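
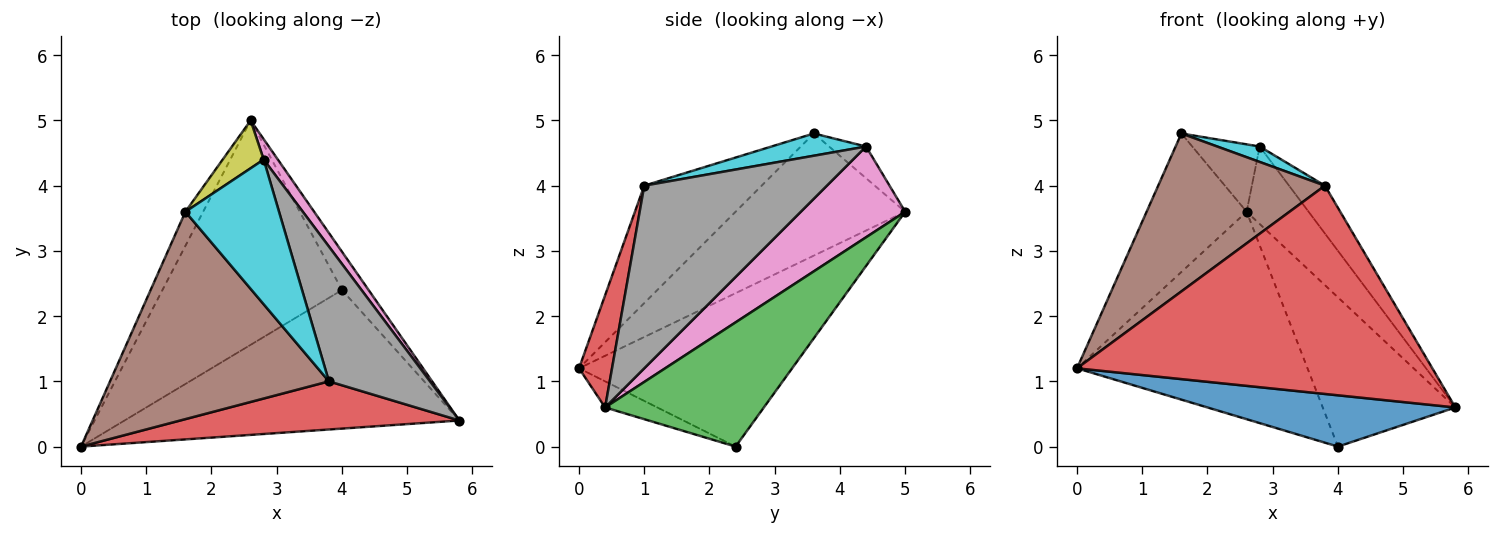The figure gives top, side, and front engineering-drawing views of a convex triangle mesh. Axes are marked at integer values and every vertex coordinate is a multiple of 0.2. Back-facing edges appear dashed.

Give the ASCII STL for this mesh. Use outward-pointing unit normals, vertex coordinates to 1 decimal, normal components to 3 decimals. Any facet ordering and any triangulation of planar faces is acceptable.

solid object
 facet normal -0.073 -0.346 -0.935
  outer loop
   vertex 4.0 2.4 0.0
   vertex 5.8 0.4 0.6
   vertex 0.0 0.0 1.2
  endloop
 endfacet
 facet normal -0.532 0.575 -0.622
  outer loop
   vertex 4.0 2.4 0.0
   vertex 0.0 0.0 1.2
   vertex 2.6 5.0 3.6
  endloop
 endfacet
 facet normal 0.757 0.633 -0.162
  outer loop
   vertex 4.0 2.4 0.0
   vertex 2.6 5.0 3.6
   vertex 5.8 0.4 0.6
  endloop
 endfacet
 facet normal 0.090 -0.970 0.224
  outer loop
   vertex 3.8 1.0 4.0
   vertex 0.0 0.0 1.2
   vertex 5.8 0.4 0.6
  endloop
 endfacet
 facet normal -0.855 0.504 -0.124
  outer loop
   vertex 1.6 3.6 4.8
   vertex 2.6 5.0 3.6
   vertex 0.0 0.0 1.2
  endloop
 endfacet
 facet normal -0.393 -0.557 0.732
  outer loop
   vertex 1.6 3.6 4.8
   vertex 0.0 0.0 1.2
   vertex 3.8 1.0 4.0
  endloop
 endfacet
 facet normal 0.852 0.506 0.133
  outer loop
   vertex 2.8 4.4 4.6
   vertex 5.8 0.4 0.6
   vertex 2.6 5.0 3.6
  endloop
 endfacet
 facet normal 0.862 0.169 0.477
  outer loop
   vertex 2.8 4.4 4.6
   vertex 3.8 1.0 4.0
   vertex 5.8 0.4 0.6
  endloop
 endfacet
 facet normal -0.408 0.744 0.528
  outer loop
   vertex 2.8 4.4 4.6
   vertex 2.6 5.0 3.6
   vertex 1.6 3.6 4.8
  endloop
 endfacet
 facet normal 0.230 -0.103 0.968
  outer loop
   vertex 2.8 4.4 4.6
   vertex 1.6 3.6 4.8
   vertex 3.8 1.0 4.0
  endloop
 endfacet
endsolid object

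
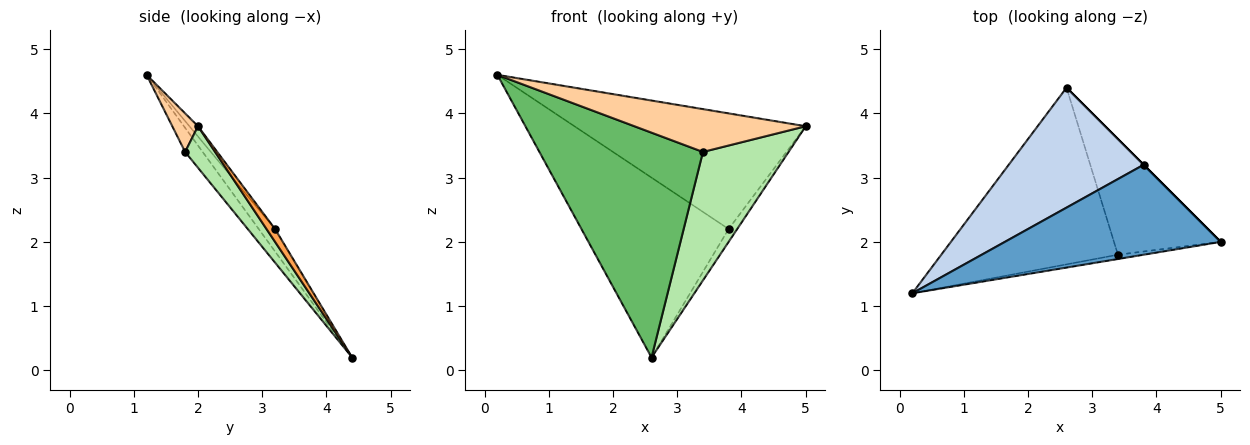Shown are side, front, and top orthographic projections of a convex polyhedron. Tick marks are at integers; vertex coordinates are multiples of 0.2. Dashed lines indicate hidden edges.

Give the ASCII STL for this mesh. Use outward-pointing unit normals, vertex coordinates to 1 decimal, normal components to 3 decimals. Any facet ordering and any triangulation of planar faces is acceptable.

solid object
 facet normal -0.029 0.789 0.614
  outer loop
   vertex 3.8 3.2 2.2
   vertex 0.2 1.2 4.6
   vertex 5.0 2.0 3.8
  endloop
 endfacet
 facet normal -0.092 0.829 0.552
  outer loop
   vertex 3.8 3.2 2.2
   vertex 2.6 4.4 0.2
   vertex 0.2 1.2 4.6
  endloop
 endfacet
 facet normal 0.707 0.707 0.000
  outer loop
   vertex 3.8 3.2 2.2
   vertex 5.0 2.0 3.8
   vertex 2.6 4.4 0.2
  endloop
 endfacet
 facet normal 0.148 -0.984 -0.098
  outer loop
   vertex 3.4 1.8 3.4
   vertex 5.0 2.0 3.8
   vertex 0.2 1.2 4.6
  endloop
 endfacet
 facet normal -0.084 -0.784 -0.616
  outer loop
   vertex 3.4 1.8 3.4
   vertex 0.2 1.2 4.6
   vertex 2.6 4.4 0.2
  endloop
 endfacet
 facet normal 0.252 -0.719 -0.647
  outer loop
   vertex 3.4 1.8 3.4
   vertex 2.6 4.4 0.2
   vertex 5.0 2.0 3.8
  endloop
 endfacet
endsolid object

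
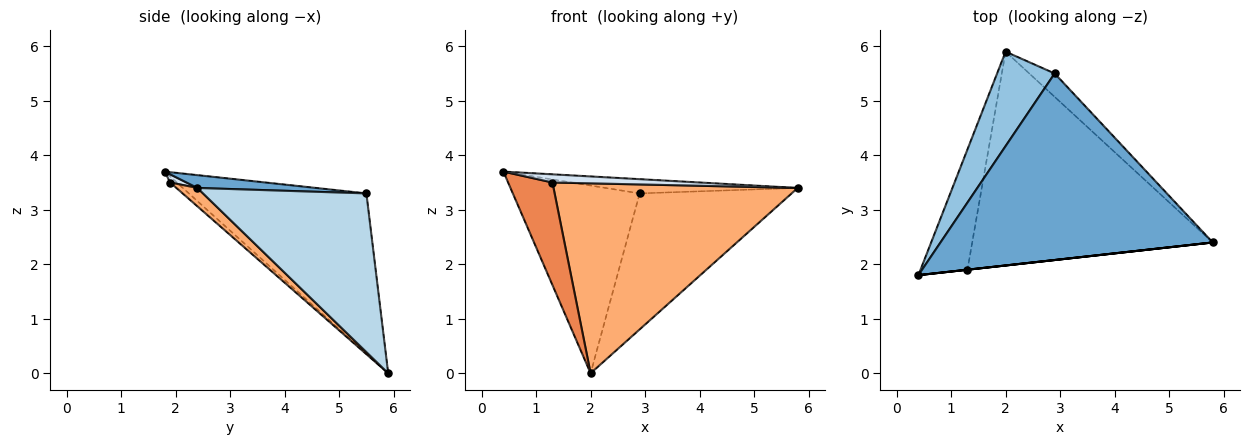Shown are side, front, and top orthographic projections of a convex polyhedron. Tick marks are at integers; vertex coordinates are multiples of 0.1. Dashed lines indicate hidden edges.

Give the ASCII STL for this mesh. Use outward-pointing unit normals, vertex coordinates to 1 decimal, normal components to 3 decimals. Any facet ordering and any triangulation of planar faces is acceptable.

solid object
 facet normal 0.047 0.076 0.996
  outer loop
   vertex 2.9 5.5 3.3
   vertex 0.4 1.8 3.7
   vertex 5.8 2.4 3.4
  endloop
 endfacet
 facet normal -0.781 0.558 0.281
  outer loop
   vertex 2.9 5.5 3.3
   vertex 2.0 5.9 0.0
   vertex 0.4 1.8 3.7
  endloop
 endfacet
 facet normal 0.727 0.677 -0.116
  outer loop
   vertex 2.9 5.5 3.3
   vertex 5.8 2.4 3.4
   vertex 2.0 5.9 0.0
  endloop
 endfacet
 facet normal 0.110 -0.994 0.000
  outer loop
   vertex 1.3 1.9 3.5
   vertex 5.8 2.4 3.4
   vertex 0.4 1.8 3.7
  endloop
 endfacet
 facet normal -0.097 -0.646 -0.757
  outer loop
   vertex 1.3 1.9 3.5
   vertex 0.4 1.8 3.7
   vertex 2.0 5.9 0.0
  endloop
 endfacet
 facet normal 0.057 -0.663 -0.746
  outer loop
   vertex 1.3 1.9 3.5
   vertex 2.0 5.9 0.0
   vertex 5.8 2.4 3.4
  endloop
 endfacet
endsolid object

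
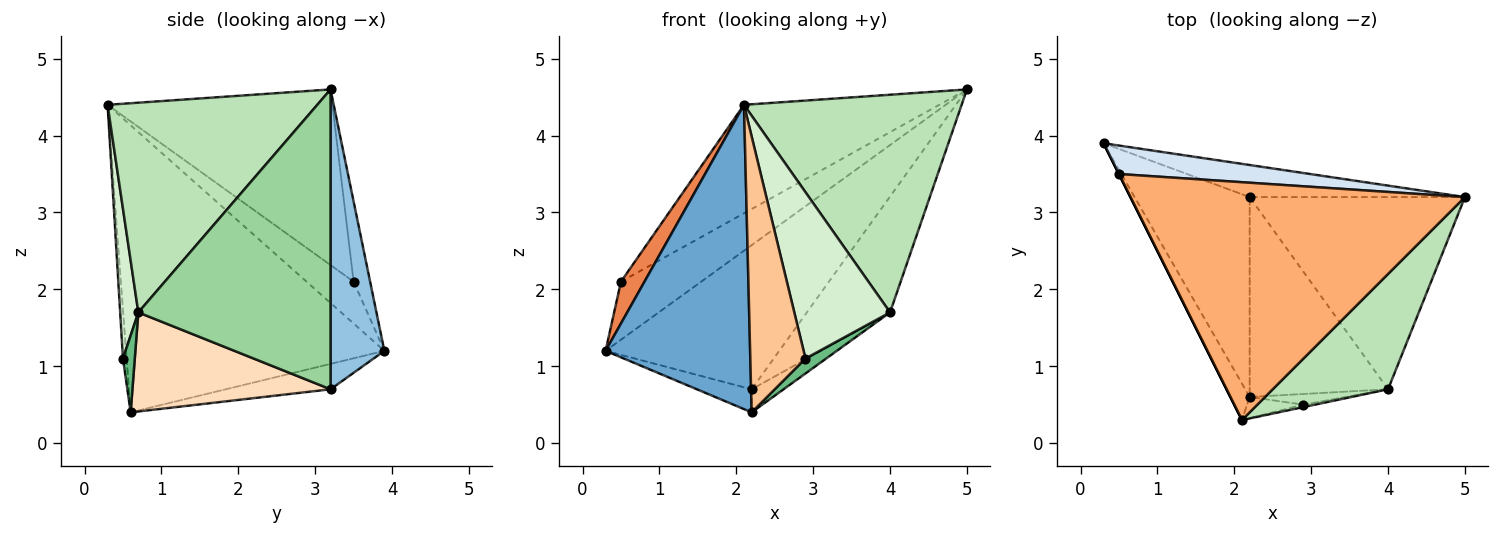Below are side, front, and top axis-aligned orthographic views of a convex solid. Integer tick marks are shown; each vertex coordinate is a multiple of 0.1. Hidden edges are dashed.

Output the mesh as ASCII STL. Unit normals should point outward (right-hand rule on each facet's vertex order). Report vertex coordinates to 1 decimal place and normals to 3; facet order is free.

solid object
 facet normal -0.871 -0.487 -0.058
  outer loop
   vertex 2.2 0.6 0.4
   vertex 2.1 0.3 4.4
   vertex 0.3 3.9 1.2
  endloop
 endfacet
 facet normal 0.290 0.934 -0.208
  outer loop
   vertex 2.2 3.2 0.7
   vertex 0.3 3.9 1.2
   vertex 5.0 3.2 4.6
  endloop
 endfacet
 facet normal -0.214 0.112 -0.970
  outer loop
   vertex 2.2 3.2 0.7
   vertex 2.2 0.6 0.4
   vertex 0.3 3.9 1.2
  endloop
 endfacet
 facet normal -0.182 0.883 0.433
  outer loop
   vertex 0.5 3.5 2.1
   vertex 5.0 3.2 4.6
   vertex 0.3 3.9 1.2
  endloop
 endfacet
 facet normal -0.894 -0.447 0.000
  outer loop
   vertex 0.5 3.5 2.1
   vertex 0.3 3.9 1.2
   vertex 2.1 0.3 4.4
  endloop
 endfacet
 facet normal -0.431 0.374 0.821
  outer loop
   vertex 0.5 3.5 2.1
   vertex 2.1 0.3 4.4
   vertex 5.0 3.2 4.6
  endloop
 endfacet
 facet normal -0.066 -0.995 -0.076
  outer loop
   vertex 2.9 0.5 1.1
   vertex 2.1 0.3 4.4
   vertex 2.2 0.6 0.4
  endloop
 endfacet
 facet normal 0.580 0.093 -0.810
  outer loop
   vertex 4.0 0.7 1.7
   vertex 2.2 0.6 0.4
   vertex 2.2 3.2 0.7
  endloop
 endfacet
 facet normal 0.422 -0.738 -0.527
  outer loop
   vertex 4.0 0.7 1.7
   vertex 2.9 0.5 1.1
   vertex 2.2 0.6 0.4
  endloop
 endfacet
 facet normal 0.766 0.332 -0.550
  outer loop
   vertex 4.0 0.7 1.7
   vertex 2.2 3.2 0.7
   vertex 5.0 3.2 4.6
  endloop
 endfacet
 facet normal 0.648 -0.673 0.356
  outer loop
   vertex 4.0 0.7 1.7
   vertex 5.0 3.2 4.6
   vertex 2.1 0.3 4.4
  endloop
 endfacet
 facet normal 0.186 -0.982 -0.014
  outer loop
   vertex 4.0 0.7 1.7
   vertex 2.1 0.3 4.4
   vertex 2.9 0.5 1.1
  endloop
 endfacet
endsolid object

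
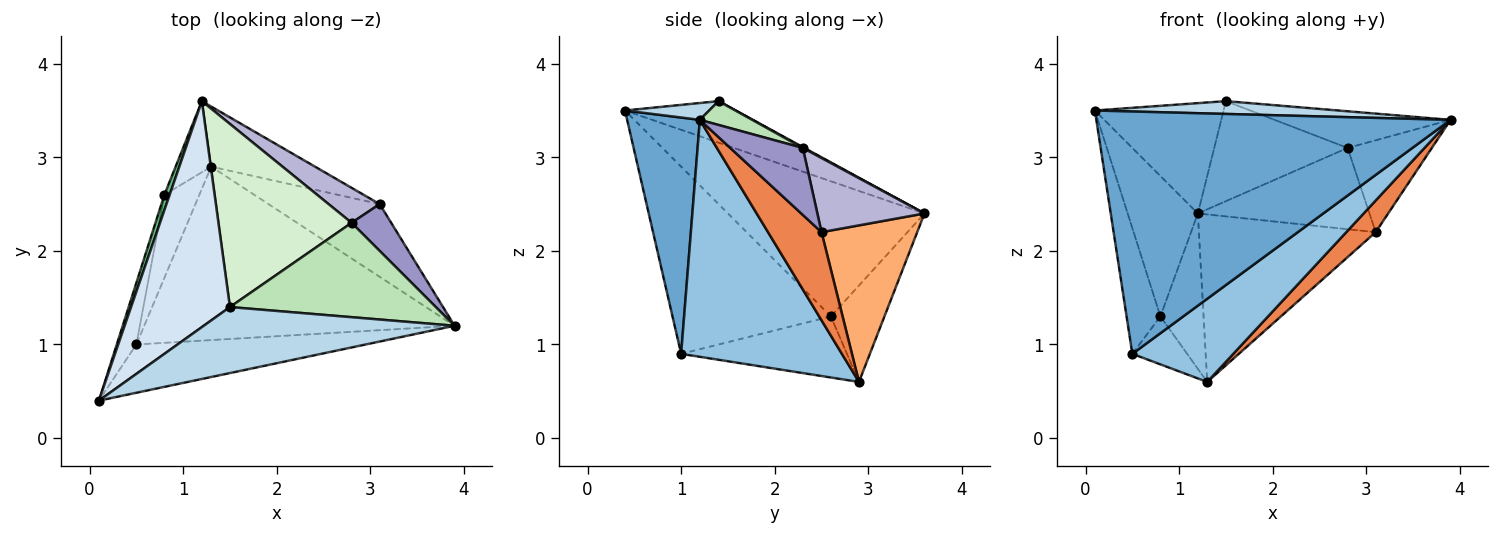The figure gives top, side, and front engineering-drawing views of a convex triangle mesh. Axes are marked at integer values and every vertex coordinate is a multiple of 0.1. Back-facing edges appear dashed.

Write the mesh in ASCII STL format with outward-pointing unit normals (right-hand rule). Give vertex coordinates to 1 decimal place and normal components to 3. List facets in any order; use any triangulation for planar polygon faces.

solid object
 facet normal 0.197 -0.961 -0.192
  outer loop
   vertex 0.5 1.0 0.9
   vertex 3.9 1.2 3.4
   vertex 0.1 0.4 3.5
  endloop
 endfacet
 facet normal 0.567 -0.356 -0.743
  outer loop
   vertex 0.5 1.0 0.9
   vertex 1.3 2.9 0.6
   vertex 3.9 1.2 3.4
  endloop
 endfacet
 facet normal 0.066 -0.190 0.980
  outer loop
   vertex 1.5 1.4 3.6
   vertex 0.1 0.4 3.5
   vertex 3.9 1.2 3.4
  endloop
 endfacet
 facet normal -0.353 0.410 0.841
  outer loop
   vertex 1.5 1.4 3.6
   vertex 1.2 3.6 2.4
   vertex 0.1 0.4 3.5
  endloop
 endfacet
 facet normal 0.588 -0.323 -0.742
  outer loop
   vertex 3.1 2.5 2.2
   vertex 3.9 1.2 3.4
   vertex 1.3 2.9 0.6
  endloop
 endfacet
 facet normal 0.454 0.839 -0.301
  outer loop
   vertex 3.1 2.5 2.2
   vertex 1.3 2.9 0.6
   vertex 1.2 3.6 2.4
  endloop
 endfacet
 facet normal -0.748 0.603 -0.276
  outer loop
   vertex 0.8 2.6 1.3
   vertex 1.2 3.6 2.4
   vertex 1.3 2.9 0.6
  endloop
 endfacet
 facet normal -0.834 0.276 -0.478
  outer loop
   vertex 0.8 2.6 1.3
   vertex 1.3 2.9 0.6
   vertex 0.5 1.0 0.9
  endloop
 endfacet
 facet normal -0.941 0.336 0.037
  outer loop
   vertex 0.8 2.6 1.3
   vertex 0.1 0.4 3.5
   vertex 1.2 3.6 2.4
  endloop
 endfacet
 facet normal -0.973 0.208 -0.102
  outer loop
   vertex 0.8 2.6 1.3
   vertex 0.5 1.0 0.9
   vertex 0.1 0.4 3.5
  endloop
 endfacet
 facet normal 0.107 0.360 0.927
  outer loop
   vertex 2.8 2.3 3.1
   vertex 1.5 1.4 3.6
   vertex 3.9 1.2 3.4
  endloop
 endfacet
 facet normal 0.006 0.479 0.878
  outer loop
   vertex 2.8 2.3 3.1
   vertex 1.2 3.6 2.4
   vertex 1.5 1.4 3.6
  endloop
 endfacet
 facet normal 0.609 0.707 0.360
  outer loop
   vertex 2.8 2.3 3.1
   vertex 3.9 1.2 3.4
   vertex 3.1 2.5 2.2
  endloop
 endfacet
 facet normal 0.497 0.797 0.343
  outer loop
   vertex 2.8 2.3 3.1
   vertex 3.1 2.5 2.2
   vertex 1.2 3.6 2.4
  endloop
 endfacet
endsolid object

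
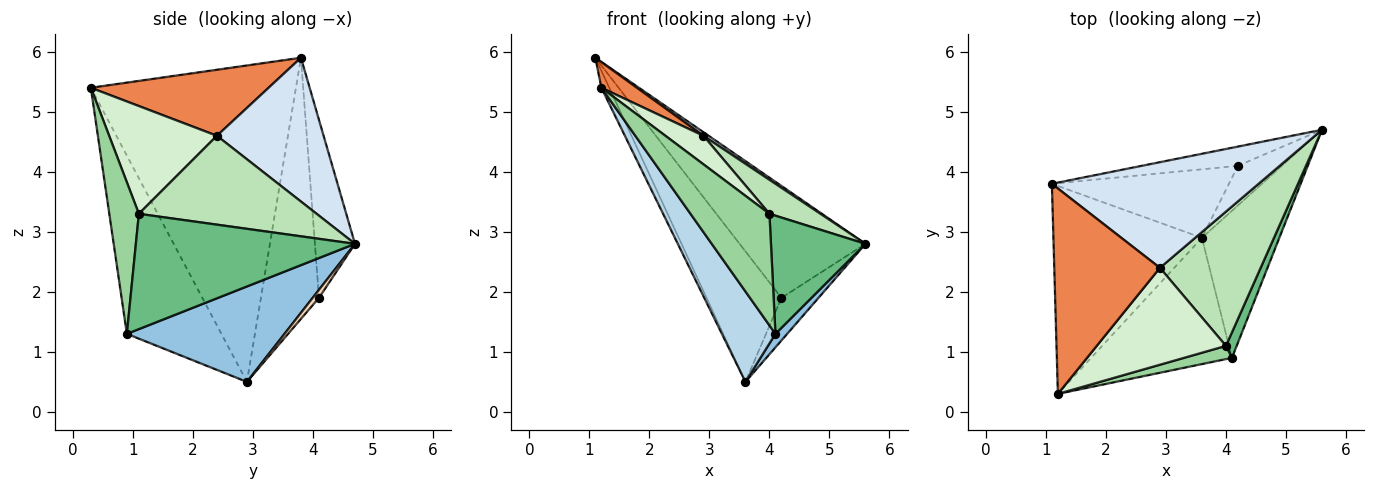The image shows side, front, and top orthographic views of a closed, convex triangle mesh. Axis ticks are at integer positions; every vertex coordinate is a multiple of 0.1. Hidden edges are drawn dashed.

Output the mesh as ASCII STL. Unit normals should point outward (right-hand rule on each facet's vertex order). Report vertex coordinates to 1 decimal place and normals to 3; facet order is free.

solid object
 facet normal -0.905 0.035 -0.425
  outer loop
   vertex 3.6 2.9 0.5
   vertex 1.2 0.3 5.4
   vertex 1.1 3.8 5.9
  endloop
 endfacet
 facet normal 0.775 -0.058 -0.629
  outer loop
   vertex 4.1 0.9 1.3
   vertex 3.6 2.9 0.5
   vertex 5.6 4.7 2.8
  endloop
 endfacet
 facet normal -0.717 -0.406 -0.567
  outer loop
   vertex 4.1 0.9 1.3
   vertex 1.2 0.3 5.4
   vertex 3.6 2.9 0.5
  endloop
 endfacet
 facet normal 0.571 -0.028 0.821
  outer loop
   vertex 2.9 2.4 4.6
   vertex 5.6 4.7 2.8
   vertex 1.1 3.8 5.9
  endloop
 endfacet
 facet normal 0.527 -0.105 0.843
  outer loop
   vertex 2.9 2.4 4.6
   vertex 1.1 3.8 5.9
   vertex 1.2 0.3 5.4
  endloop
 endfacet
 facet normal -0.299 0.940 -0.161
  outer loop
   vertex 4.2 4.1 1.9
   vertex 1.1 3.8 5.9
   vertex 5.6 4.7 2.8
  endloop
 endfacet
 facet normal -0.565 0.730 -0.383
  outer loop
   vertex 4.2 4.1 1.9
   vertex 3.6 2.9 0.5
   vertex 1.1 3.8 5.9
  endloop
 endfacet
 facet normal 0.123 0.727 -0.676
  outer loop
   vertex 4.2 4.1 1.9
   vertex 5.6 4.7 2.8
   vertex 3.6 2.9 0.5
  endloop
 endfacet
 facet normal 0.915 -0.395 0.085
  outer loop
   vertex 4.0 1.1 3.3
   vertex 4.1 0.9 1.3
   vertex 5.6 4.7 2.8
  endloop
 endfacet
 facet normal 0.349 -0.931 0.111
  outer loop
   vertex 4.0 1.1 3.3
   vertex 1.2 0.3 5.4
   vertex 4.1 0.9 1.3
  endloop
 endfacet
 facet normal 0.650 -0.187 0.737
  outer loop
   vertex 4.0 1.1 3.3
   vertex 5.6 4.7 2.8
   vertex 2.9 2.4 4.6
  endloop
 endfacet
 facet normal 0.625 -0.220 0.749
  outer loop
   vertex 4.0 1.1 3.3
   vertex 2.9 2.4 4.6
   vertex 1.2 0.3 5.4
  endloop
 endfacet
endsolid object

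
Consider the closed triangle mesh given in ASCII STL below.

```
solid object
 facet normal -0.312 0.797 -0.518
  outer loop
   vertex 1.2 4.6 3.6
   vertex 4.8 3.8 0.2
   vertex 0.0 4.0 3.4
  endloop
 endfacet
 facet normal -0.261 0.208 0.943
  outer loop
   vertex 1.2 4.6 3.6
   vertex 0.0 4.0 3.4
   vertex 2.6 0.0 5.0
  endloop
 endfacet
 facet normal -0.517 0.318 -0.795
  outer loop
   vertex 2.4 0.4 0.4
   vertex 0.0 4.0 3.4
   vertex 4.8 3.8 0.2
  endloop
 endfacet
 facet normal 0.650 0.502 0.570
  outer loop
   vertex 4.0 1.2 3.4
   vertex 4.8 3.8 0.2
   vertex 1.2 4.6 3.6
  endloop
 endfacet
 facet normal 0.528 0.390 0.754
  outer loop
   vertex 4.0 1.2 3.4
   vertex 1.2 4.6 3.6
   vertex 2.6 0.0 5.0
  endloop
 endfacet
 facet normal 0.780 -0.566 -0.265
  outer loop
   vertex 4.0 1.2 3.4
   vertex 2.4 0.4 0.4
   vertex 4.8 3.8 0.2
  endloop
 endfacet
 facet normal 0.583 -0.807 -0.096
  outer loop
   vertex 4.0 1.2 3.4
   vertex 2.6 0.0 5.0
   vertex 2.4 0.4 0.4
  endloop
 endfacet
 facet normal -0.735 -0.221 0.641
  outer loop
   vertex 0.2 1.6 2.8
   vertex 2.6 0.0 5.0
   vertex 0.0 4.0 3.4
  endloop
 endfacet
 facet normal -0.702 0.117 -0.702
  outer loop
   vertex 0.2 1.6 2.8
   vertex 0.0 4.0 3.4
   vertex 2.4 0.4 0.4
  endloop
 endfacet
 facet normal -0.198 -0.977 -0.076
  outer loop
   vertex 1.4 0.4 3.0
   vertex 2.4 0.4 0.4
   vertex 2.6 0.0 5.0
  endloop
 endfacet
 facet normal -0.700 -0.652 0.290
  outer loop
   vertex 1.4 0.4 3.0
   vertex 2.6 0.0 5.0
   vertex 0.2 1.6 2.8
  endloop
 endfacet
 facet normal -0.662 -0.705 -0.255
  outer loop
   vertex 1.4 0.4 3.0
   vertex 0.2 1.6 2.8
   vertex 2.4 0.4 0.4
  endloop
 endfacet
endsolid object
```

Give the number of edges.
18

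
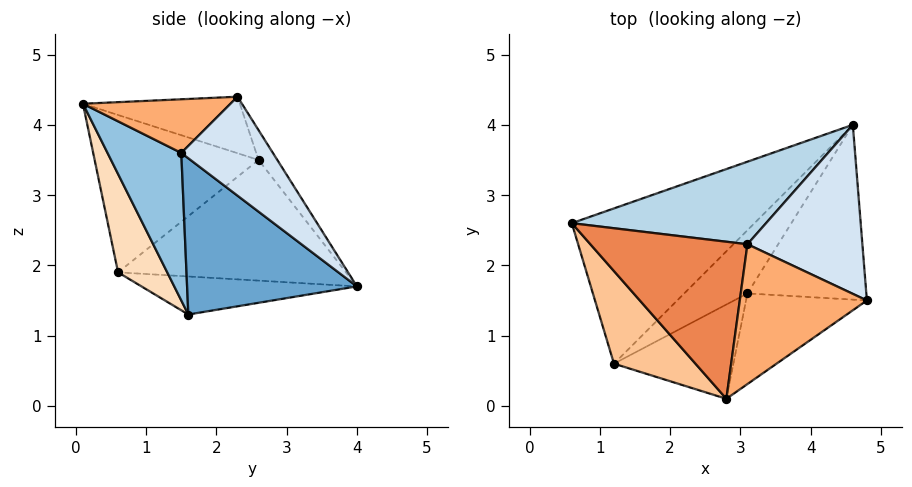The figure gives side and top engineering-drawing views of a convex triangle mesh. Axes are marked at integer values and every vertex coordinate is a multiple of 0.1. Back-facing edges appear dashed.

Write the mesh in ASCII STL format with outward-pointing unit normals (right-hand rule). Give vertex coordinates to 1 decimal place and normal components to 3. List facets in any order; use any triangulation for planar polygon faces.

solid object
 facet normal 0.740 -0.369 -0.563
  outer loop
   vertex 3.1 1.6 1.3
   vertex 4.6 4.0 1.7
   vertex 4.8 1.5 3.6
  endloop
 endfacet
 facet normal 0.445 -0.818 -0.364
  outer loop
   vertex 2.8 0.1 4.3
   vertex 3.1 1.6 1.3
   vertex 4.8 1.5 3.6
  endloop
 endfacet
 facet normal -0.077 0.862 0.500
  outer loop
   vertex 3.1 2.3 4.4
   vertex 4.6 4.0 1.7
   vertex 0.6 2.6 3.5
  endloop
 endfacet
 facet normal 0.552 0.532 0.642
  outer loop
   vertex 3.1 2.3 4.4
   vertex 4.8 1.5 3.6
   vertex 4.6 4.0 1.7
  endloop
 endfacet
 facet normal -0.338 0.003 0.941
  outer loop
   vertex 3.1 2.3 4.4
   vertex 0.6 2.6 3.5
   vertex 2.8 0.1 4.3
  endloop
 endfacet
 facet normal 0.387 -0.094 0.917
  outer loop
   vertex 3.1 2.3 4.4
   vertex 2.8 0.1 4.3
   vertex 4.8 1.5 3.6
  endloop
 endfacet
 facet normal -0.750 -0.536 0.388
  outer loop
   vertex 1.2 0.6 1.9
   vertex 2.8 0.1 4.3
   vertex 0.6 2.6 3.5
  endloop
 endfacet
 facet normal 0.326 -0.858 -0.396
  outer loop
   vertex 1.2 0.6 1.9
   vertex 3.1 1.6 1.3
   vertex 2.8 0.1 4.3
  endloop
 endfacet
 facet normal -0.493 0.449 -0.746
  outer loop
   vertex 1.2 0.6 1.9
   vertex 0.6 2.6 3.5
   vertex 4.6 4.0 1.7
  endloop
 endfacet
 facet normal -0.467 0.422 -0.777
  outer loop
   vertex 1.2 0.6 1.9
   vertex 4.6 4.0 1.7
   vertex 3.1 1.6 1.3
  endloop
 endfacet
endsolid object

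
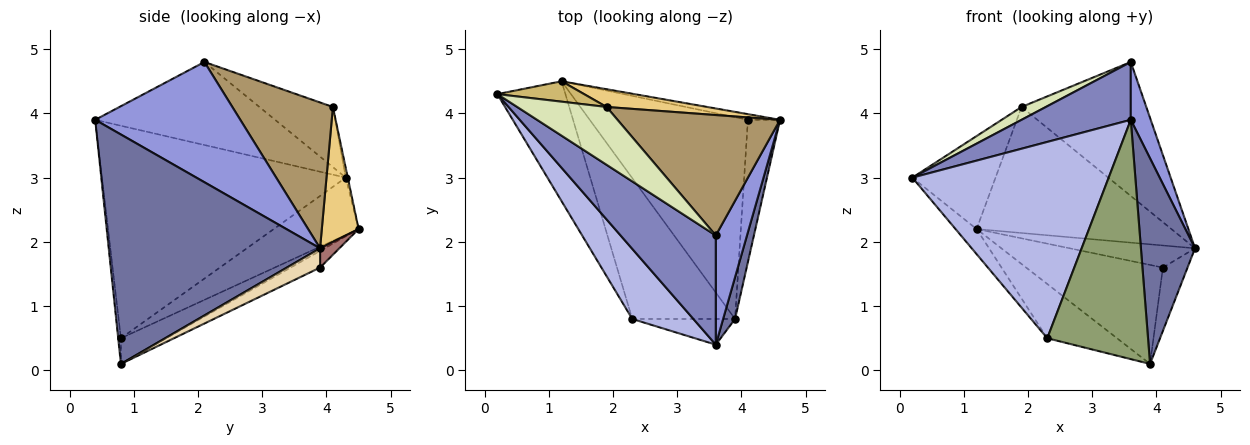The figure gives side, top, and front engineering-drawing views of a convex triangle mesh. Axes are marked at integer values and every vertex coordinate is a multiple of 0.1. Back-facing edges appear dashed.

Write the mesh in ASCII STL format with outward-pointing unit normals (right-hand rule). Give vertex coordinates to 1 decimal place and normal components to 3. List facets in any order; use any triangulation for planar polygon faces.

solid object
 facet normal 0.968 -0.248 0.050
  outer loop
   vertex 3.9 0.8 0.1
   vertex 4.6 3.9 1.9
   vertex 3.6 0.4 3.9
  endloop
 endfacet
 facet normal -0.610 -0.371 0.700
  outer loop
   vertex 3.6 2.1 4.8
   vertex 0.2 4.3 3.0
   vertex 3.6 0.4 3.9
  endloop
 endfacet
 facet normal 0.959 -0.132 0.249
  outer loop
   vertex 3.6 2.1 4.8
   vertex 3.6 0.4 3.9
   vertex 4.6 3.9 1.9
  endloop
 endfacet
 facet normal -0.760 -0.612 0.219
  outer loop
   vertex 2.3 0.8 0.5
   vertex 3.6 0.4 3.9
   vertex 0.2 4.3 3.0
  endloop
 endfacet
 facet normal -0.027 -0.994 -0.107
  outer loop
   vertex 2.3 0.8 0.5
   vertex 3.9 0.8 0.1
   vertex 3.6 0.4 3.9
  endloop
 endfacet
 facet normal -0.636 0.158 -0.755
  outer loop
   vertex 2.3 0.8 0.5
   vertex 0.2 4.3 3.0
   vertex 1.2 4.5 2.2
  endloop
 endfacet
 facet normal -0.227 0.350 -0.909
  outer loop
   vertex 2.3 0.8 0.5
   vertex 1.2 4.5 2.2
   vertex 3.9 0.8 0.1
  endloop
 endfacet
 facet normal -0.549 -0.181 0.816
  outer loop
   vertex 1.9 4.1 4.1
   vertex 0.2 4.3 3.0
   vertex 3.6 2.1 4.8
  endloop
 endfacet
 facet normal 0.514 0.638 0.573
  outer loop
   vertex 1.9 4.1 4.1
   vertex 3.6 2.1 4.8
   vertex 4.6 3.9 1.9
  endloop
 endfacet
 facet normal -0.024 0.976 0.214
  outer loop
   vertex 1.9 4.1 4.1
   vertex 1.2 4.5 2.2
   vertex 0.2 4.3 3.0
  endloop
 endfacet
 facet normal 0.184 0.973 0.137
  outer loop
   vertex 1.9 4.1 4.1
   vertex 4.6 3.9 1.9
   vertex 1.2 4.5 2.2
  endloop
 endfacet
 facet normal 0.481 0.357 -0.801
  outer loop
   vertex 4.1 3.9 1.6
   vertex 4.6 3.9 1.9
   vertex 3.9 0.8 0.1
  endloop
 endfacet
 facet normal 0.147 0.958 -0.246
  outer loop
   vertex 4.1 3.9 1.6
   vertex 1.2 4.5 2.2
   vertex 4.6 3.9 1.9
  endloop
 endfacet
 facet normal -0.094 0.439 -0.894
  outer loop
   vertex 4.1 3.9 1.6
   vertex 3.9 0.8 0.1
   vertex 1.2 4.5 2.2
  endloop
 endfacet
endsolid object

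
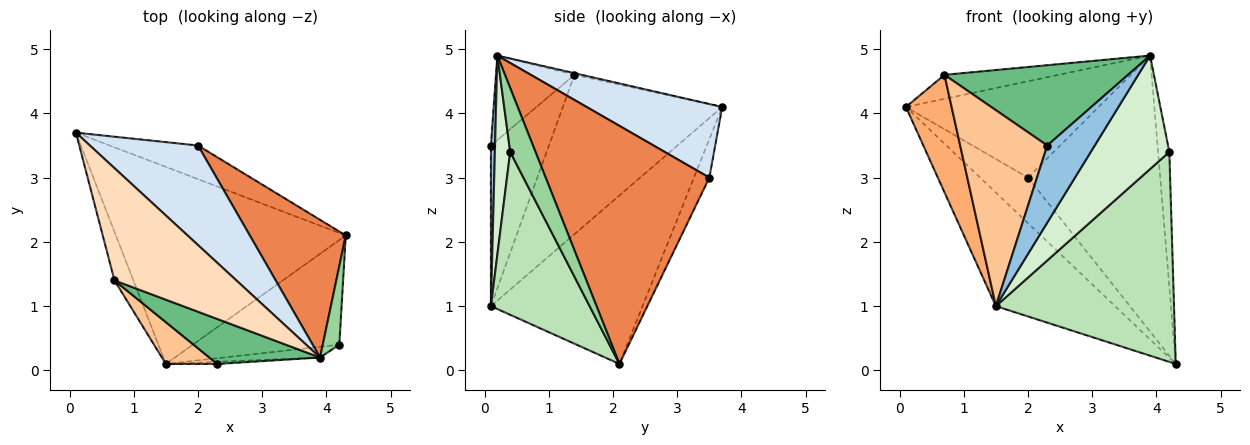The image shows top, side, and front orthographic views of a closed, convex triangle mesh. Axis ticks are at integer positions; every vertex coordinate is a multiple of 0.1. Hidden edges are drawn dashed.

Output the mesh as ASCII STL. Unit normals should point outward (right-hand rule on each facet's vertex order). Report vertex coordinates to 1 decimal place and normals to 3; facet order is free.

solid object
 facet normal -0.536 0.421 -0.731
  outer loop
   vertex 1.5 0.1 1.0
   vertex 0.1 3.7 4.1
   vertex 4.3 2.1 0.1
  endloop
 endfacet
 facet normal 0.086 -0.996 -0.028
  outer loop
   vertex 1.5 0.1 1.0
   vertex 3.9 0.2 4.9
   vertex 2.3 0.1 3.5
  endloop
 endfacet
 facet normal -0.251 0.779 -0.575
  outer loop
   vertex 2.0 3.5 3.0
   vertex 4.3 2.1 0.1
   vertex 0.1 3.7 4.1
  endloop
 endfacet
 facet normal 0.439 0.625 0.645
  outer loop
   vertex 2.0 3.5 3.0
   vertex 0.1 3.7 4.1
   vertex 3.9 0.2 4.9
  endloop
 endfacet
 facet normal 0.742 0.600 0.299
  outer loop
   vertex 2.0 3.5 3.0
   vertex 3.9 0.2 4.9
   vertex 4.3 2.1 0.1
  endloop
 endfacet
 facet normal -0.955 -0.274 -0.113
  outer loop
   vertex 0.7 1.4 4.6
   vertex 0.1 3.7 4.1
   vertex 1.5 0.1 1.0
  endloop
 endfacet
 facet normal -0.546 -0.820 0.175
  outer loop
   vertex 0.7 1.4 4.6
   vertex 1.5 0.1 1.0
   vertex 2.3 0.1 3.5
  endloop
 endfacet
 facet normal -0.013 0.209 0.978
  outer loop
   vertex 0.7 1.4 4.6
   vertex 3.9 0.2 4.9
   vertex 0.1 3.7 4.1
  endloop
 endfacet
 facet normal -0.349 -0.817 0.458
  outer loop
   vertex 0.7 1.4 4.6
   vertex 2.3 0.1 3.5
   vertex 3.9 0.2 4.9
  endloop
 endfacet
 facet normal 0.889 0.395 0.231
  outer loop
   vertex 4.2 0.4 3.4
   vertex 4.3 2.1 0.1
   vertex 3.9 0.2 4.9
  endloop
 endfacet
 facet normal 0.444 -0.802 -0.400
  outer loop
   vertex 4.2 0.4 3.4
   vertex 1.5 0.1 1.0
   vertex 4.3 2.1 0.1
  endloop
 endfacet
 facet normal 0.191 -0.977 -0.092
  outer loop
   vertex 4.2 0.4 3.4
   vertex 3.9 0.2 4.9
   vertex 1.5 0.1 1.0
  endloop
 endfacet
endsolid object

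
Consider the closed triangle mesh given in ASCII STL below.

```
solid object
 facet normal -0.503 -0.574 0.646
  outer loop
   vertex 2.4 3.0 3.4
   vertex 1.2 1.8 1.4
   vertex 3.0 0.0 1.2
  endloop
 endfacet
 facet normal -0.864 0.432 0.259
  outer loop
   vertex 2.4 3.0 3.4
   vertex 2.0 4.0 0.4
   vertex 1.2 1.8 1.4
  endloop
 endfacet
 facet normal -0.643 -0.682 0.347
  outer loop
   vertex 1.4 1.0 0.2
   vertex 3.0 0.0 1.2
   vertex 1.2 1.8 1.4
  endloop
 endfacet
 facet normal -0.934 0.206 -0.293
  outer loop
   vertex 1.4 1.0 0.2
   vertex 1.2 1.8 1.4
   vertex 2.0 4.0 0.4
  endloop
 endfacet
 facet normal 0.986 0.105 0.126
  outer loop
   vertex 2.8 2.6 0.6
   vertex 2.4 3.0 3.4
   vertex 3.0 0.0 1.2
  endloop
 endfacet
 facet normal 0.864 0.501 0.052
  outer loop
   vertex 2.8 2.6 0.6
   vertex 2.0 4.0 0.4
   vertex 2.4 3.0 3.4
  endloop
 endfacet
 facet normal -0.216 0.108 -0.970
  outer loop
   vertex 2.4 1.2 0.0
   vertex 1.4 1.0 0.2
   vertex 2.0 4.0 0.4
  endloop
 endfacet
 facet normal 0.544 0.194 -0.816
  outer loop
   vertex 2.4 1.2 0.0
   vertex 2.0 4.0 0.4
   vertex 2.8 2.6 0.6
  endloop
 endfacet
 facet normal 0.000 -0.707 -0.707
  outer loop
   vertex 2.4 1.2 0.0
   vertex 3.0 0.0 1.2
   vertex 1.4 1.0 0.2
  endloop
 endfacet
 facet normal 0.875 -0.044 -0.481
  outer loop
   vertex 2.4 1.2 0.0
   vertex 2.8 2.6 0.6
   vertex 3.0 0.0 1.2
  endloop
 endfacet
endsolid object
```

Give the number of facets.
10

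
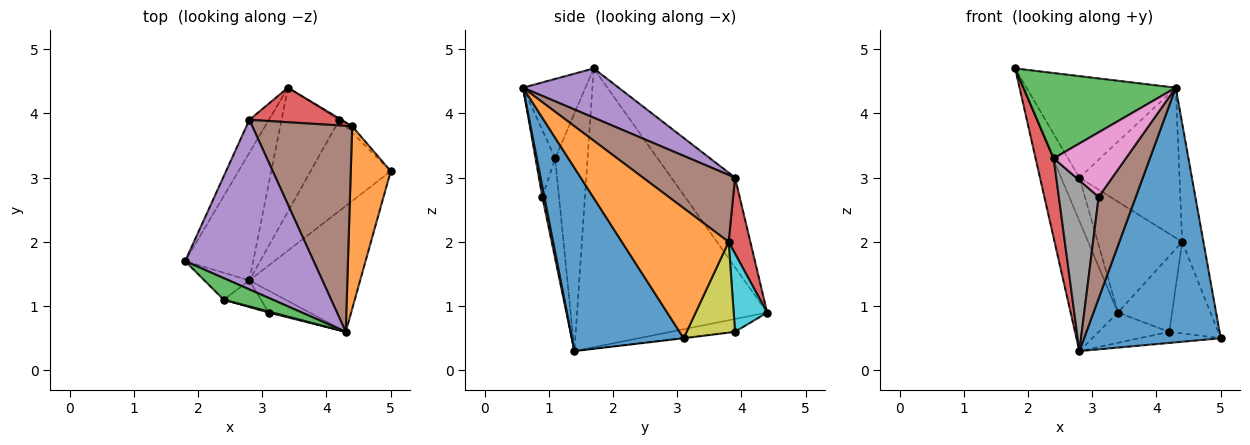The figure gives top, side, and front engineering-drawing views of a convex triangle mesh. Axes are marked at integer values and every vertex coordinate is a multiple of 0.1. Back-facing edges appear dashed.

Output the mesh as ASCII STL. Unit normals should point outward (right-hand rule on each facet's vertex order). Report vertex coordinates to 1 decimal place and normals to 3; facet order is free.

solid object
 facet normal 0.591 -0.723 -0.357
  outer loop
   vertex 2.8 1.4 0.3
   vertex 5.0 3.1 0.5
   vertex 4.3 0.6 4.4
  endloop
 endfacet
 facet normal 0.939 0.187 0.288
  outer loop
   vertex 4.4 3.8 2.0
   vertex 4.3 0.6 4.4
   vertex 5.0 3.1 0.5
  endloop
 endfacet
 facet normal -0.369 -0.901 0.228
  outer loop
   vertex 2.4 1.1 3.3
   vertex 4.3 0.6 4.4
   vertex 1.8 1.7 4.7
  endloop
 endfacet
 facet normal -0.861 -0.481 -0.163
  outer loop
   vertex 2.4 1.1 3.3
   vertex 1.8 1.7 4.7
   vertex 2.8 1.4 0.3
  endloop
 endfacet
 facet normal -0.944 0.235 -0.231
  outer loop
   vertex 3.4 4.4 0.9
   vertex 2.8 1.4 0.3
   vertex 1.8 1.7 4.7
  endloop
 endfacet
 facet normal 0.054 -0.976 -0.210
  outer loop
   vertex 3.1 0.9 2.7
   vertex 2.8 1.4 0.3
   vertex 4.3 0.6 4.4
  endloop
 endfacet
 facet normal -0.263 -0.965 0.015
  outer loop
   vertex 3.1 0.9 2.7
   vertex 4.3 0.6 4.4
   vertex 2.4 1.1 3.3
  endloop
 endfacet
 facet normal -0.383 -0.913 -0.142
  outer loop
   vertex 3.1 0.9 2.7
   vertex 2.4 1.1 3.3
   vertex 2.8 1.4 0.3
  endloop
 endfacet
 facet normal 0.703 0.709 -0.050
  outer loop
   vertex 4.2 3.9 0.6
   vertex 4.4 3.8 2.0
   vertex 5.0 3.1 0.5
  endloop
 endfacet
 facet normal 0.526 0.850 -0.014
  outer loop
   vertex 4.2 3.9 0.6
   vertex 3.4 4.4 0.9
   vertex 4.4 3.8 2.0
  endloop
 endfacet
 facet normal -0.003 0.121 -0.993
  outer loop
   vertex 4.2 3.9 0.6
   vertex 5.0 3.1 0.5
   vertex 2.8 1.4 0.3
  endloop
 endfacet
 facet normal -0.211 0.232 -0.950
  outer loop
   vertex 4.2 3.9 0.6
   vertex 2.8 1.4 0.3
   vertex 3.4 4.4 0.9
  endloop
 endfacet
 facet normal -0.941 0.270 -0.205
  outer loop
   vertex 2.8 3.9 3.0
   vertex 3.4 4.4 0.9
   vertex 1.8 1.7 4.7
  endloop
 endfacet
 facet normal 0.239 0.927 0.289
  outer loop
   vertex 2.8 3.9 3.0
   vertex 4.4 3.8 2.0
   vertex 3.4 4.4 0.9
  endloop
 endfacet
 facet normal 0.312 0.488 0.815
  outer loop
   vertex 2.8 3.9 3.0
   vertex 1.8 1.7 4.7
   vertex 4.3 0.6 4.4
  endloop
 endfacet
 facet normal 0.476 0.518 0.710
  outer loop
   vertex 2.8 3.9 3.0
   vertex 4.3 0.6 4.4
   vertex 4.4 3.8 2.0
  endloop
 endfacet
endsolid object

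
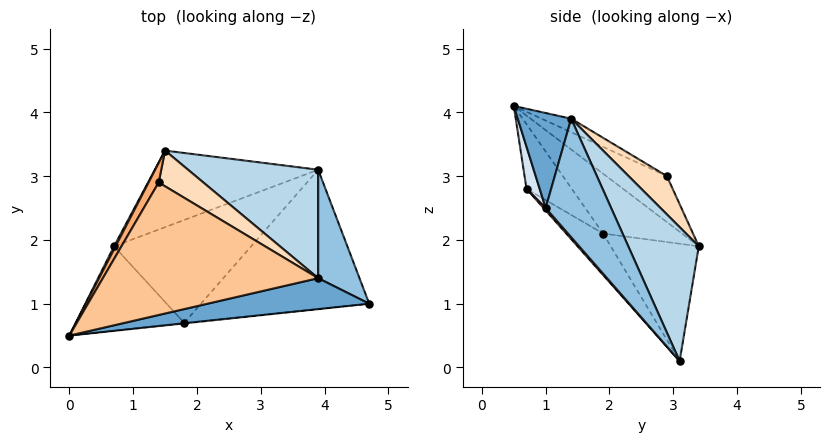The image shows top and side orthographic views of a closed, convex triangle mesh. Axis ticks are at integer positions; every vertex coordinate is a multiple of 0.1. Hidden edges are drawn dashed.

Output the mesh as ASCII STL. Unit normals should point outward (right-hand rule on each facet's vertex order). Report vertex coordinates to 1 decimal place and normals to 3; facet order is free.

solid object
 facet normal 0.226 -0.895 0.385
  outer loop
   vertex 3.9 1.4 3.9
   vertex 0.0 0.5 4.1
   vertex 4.7 1.0 2.5
  endloop
 endfacet
 facet normal 0.760 0.593 0.265
  outer loop
   vertex 3.9 1.4 3.9
   vertex 4.7 1.0 2.5
   vertex 3.9 3.1 0.1
  endloop
 endfacet
 facet normal 0.388 0.841 0.376
  outer loop
   vertex 3.9 1.4 3.9
   vertex 3.9 3.1 0.1
   vertex 1.5 3.4 1.9
  endloop
 endfacet
 facet normal 0.102 -0.995 -0.012
  outer loop
   vertex 1.8 0.7 2.8
   vertex 4.7 1.0 2.5
   vertex 0.0 0.5 4.1
  endloop
 endfacet
 facet normal 0.009 -0.751 -0.660
  outer loop
   vertex 1.8 0.7 2.8
   vertex 3.9 3.1 0.1
   vertex 4.7 1.0 2.5
  endloop
 endfacet
 facet normal -0.812 0.556 0.179
  outer loop
   vertex 1.4 2.9 3.0
   vertex 1.5 3.4 1.9
   vertex 0.0 0.5 4.1
  endloop
 endfacet
 facet normal -0.056 0.443 0.895
  outer loop
   vertex 1.4 2.9 3.0
   vertex 0.0 0.5 4.1
   vertex 3.9 1.4 3.9
  endloop
 endfacet
 facet normal 0.354 0.839 0.413
  outer loop
   vertex 1.4 2.9 3.0
   vertex 3.9 1.4 3.9
   vertex 1.5 3.4 1.9
  endloop
 endfacet
 facet normal -0.368 -0.696 -0.616
  outer loop
   vertex 0.7 1.9 2.1
   vertex 1.8 0.7 2.8
   vertex 0.0 0.5 4.1
  endloop
 endfacet
 facet normal -0.223 -0.636 -0.739
  outer loop
   vertex 0.7 1.9 2.1
   vertex 3.9 3.1 0.1
   vertex 1.8 0.7 2.8
  endloop
 endfacet
 facet normal -0.881 0.473 0.023
  outer loop
   vertex 0.7 1.9 2.1
   vertex 0.0 0.5 4.1
   vertex 1.5 3.4 1.9
  endloop
 endfacet
 facet normal -0.572 0.199 -0.796
  outer loop
   vertex 0.7 1.9 2.1
   vertex 1.5 3.4 1.9
   vertex 3.9 3.1 0.1
  endloop
 endfacet
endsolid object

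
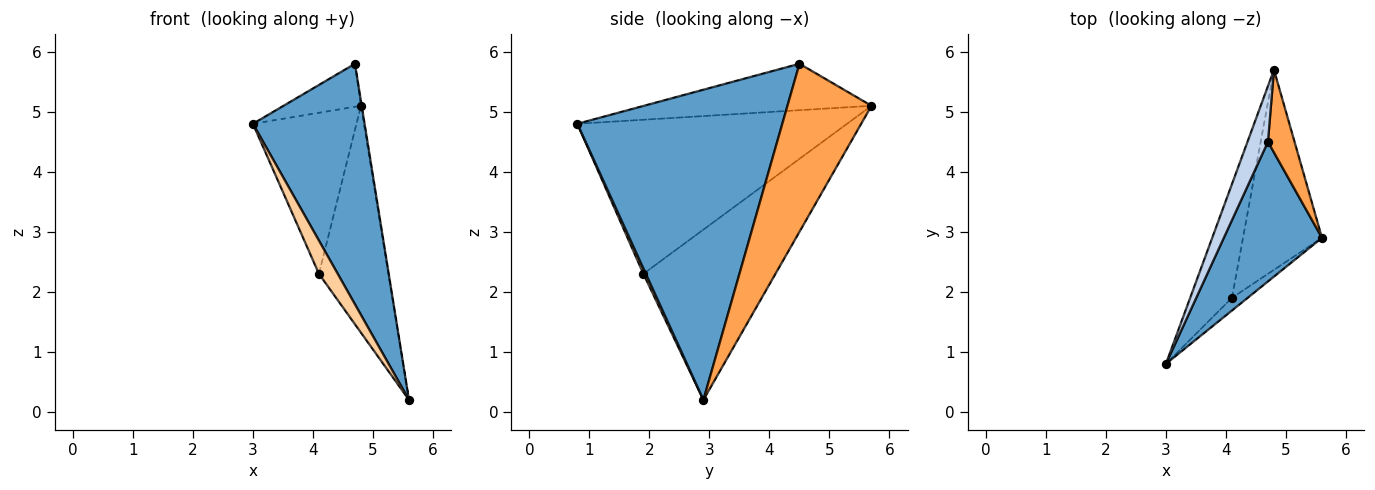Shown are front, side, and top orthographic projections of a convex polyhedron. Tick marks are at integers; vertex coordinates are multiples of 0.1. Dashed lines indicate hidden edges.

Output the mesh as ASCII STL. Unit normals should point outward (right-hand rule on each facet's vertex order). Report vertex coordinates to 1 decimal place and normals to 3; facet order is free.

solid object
 facet normal 0.846 -0.461 0.268
  outer loop
   vertex 4.7 4.5 5.8
   vertex 3.0 0.8 4.8
   vertex 5.6 2.9 0.2
  endloop
 endfacet
 facet normal -0.874 0.297 0.385
  outer loop
   vertex 4.7 4.5 5.8
   vertex 4.8 5.7 5.1
   vertex 3.0 0.8 4.8
  endloop
 endfacet
 facet normal 0.988 0.009 0.156
  outer loop
   vertex 4.7 4.5 5.8
   vertex 5.6 2.9 0.2
   vertex 4.8 5.7 5.1
  endloop
 endfacet
 facet normal 0.122 -0.927 -0.354
  outer loop
   vertex 4.1 1.9 2.3
   vertex 5.6 2.9 0.2
   vertex 3.0 0.8 4.8
  endloop
 endfacet
 facet normal -0.905 0.347 -0.245
  outer loop
   vertex 4.1 1.9 2.3
   vertex 3.0 0.8 4.8
   vertex 4.8 5.7 5.1
  endloop
 endfacet
 facet normal -0.819 0.431 -0.380
  outer loop
   vertex 4.1 1.9 2.3
   vertex 4.8 5.7 5.1
   vertex 5.6 2.9 0.2
  endloop
 endfacet
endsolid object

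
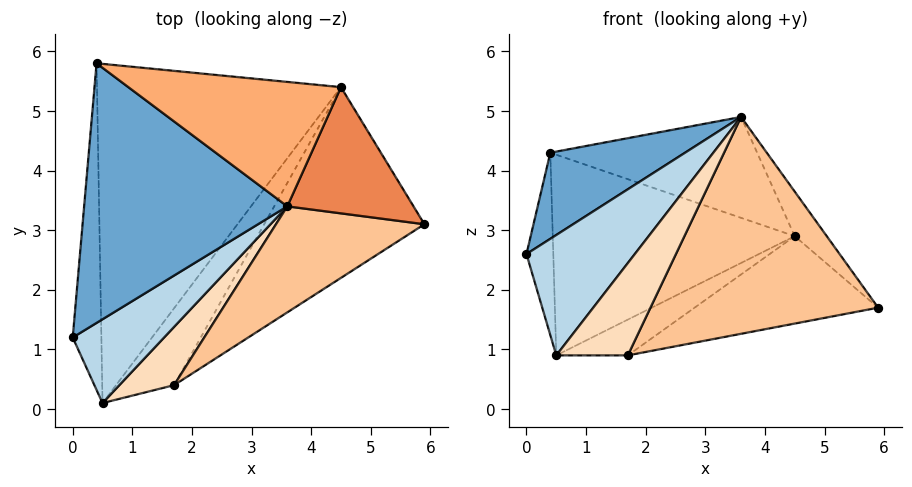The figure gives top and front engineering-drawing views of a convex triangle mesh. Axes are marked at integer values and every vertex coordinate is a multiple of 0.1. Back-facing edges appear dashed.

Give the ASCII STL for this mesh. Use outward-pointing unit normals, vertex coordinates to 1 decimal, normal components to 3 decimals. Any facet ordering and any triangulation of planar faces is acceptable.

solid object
 facet normal -0.383 -0.291 0.877
  outer loop
   vertex 3.6 3.4 4.9
   vertex 0.4 5.8 4.3
   vertex 0.0 1.2 2.6
  endloop
 endfacet
 facet normal -0.885 0.227 -0.407
  outer loop
   vertex 0.5 0.1 0.9
   vertex 0.0 1.2 2.6
   vertex 0.4 5.8 4.3
  endloop
 endfacet
 facet normal 0.135 -0.813 0.566
  outer loop
   vertex 0.5 0.1 0.9
   vertex 3.6 3.4 4.9
   vertex 0.0 1.2 2.6
  endloop
 endfacet
 facet normal -0.237 0.495 -0.836
  outer loop
   vertex 4.5 5.4 2.9
   vertex 0.5 0.1 0.9
   vertex 0.4 5.8 4.3
  endloop
 endfacet
 facet normal 0.805 0.198 0.560
  outer loop
   vertex 4.5 5.4 2.9
   vertex 3.6 3.4 4.9
   vertex 5.9 3.1 1.7
  endloop
 endfacet
 facet normal 0.311 0.599 0.738
  outer loop
   vertex 4.5 5.4 2.9
   vertex 0.4 5.8 4.3
   vertex 3.6 3.4 4.9
  endloop
 endfacet
 facet normal 0.443 -0.806 0.394
  outer loop
   vertex 1.7 0.4 0.9
   vertex 5.9 3.1 1.7
   vertex 3.6 3.4 4.9
  endloop
 endfacet
 facet normal 0.207 -0.827 0.522
  outer loop
   vertex 1.7 0.4 0.9
   vertex 3.6 3.4 4.9
   vertex 0.5 0.1 0.9
  endloop
 endfacet
 facet normal -0.094 0.415 -0.905
  outer loop
   vertex 1.7 0.4 0.9
   vertex 4.5 5.4 2.9
   vertex 5.9 3.1 1.7
  endloop
 endfacet
 facet normal -0.105 0.419 -0.902
  outer loop
   vertex 1.7 0.4 0.9
   vertex 0.5 0.1 0.9
   vertex 4.5 5.4 2.9
  endloop
 endfacet
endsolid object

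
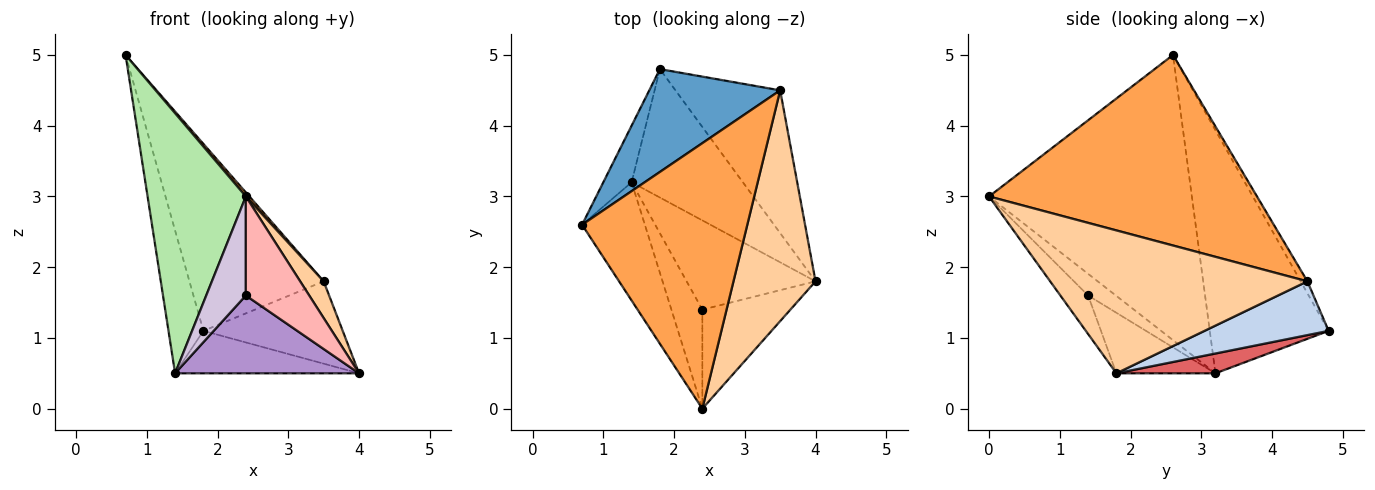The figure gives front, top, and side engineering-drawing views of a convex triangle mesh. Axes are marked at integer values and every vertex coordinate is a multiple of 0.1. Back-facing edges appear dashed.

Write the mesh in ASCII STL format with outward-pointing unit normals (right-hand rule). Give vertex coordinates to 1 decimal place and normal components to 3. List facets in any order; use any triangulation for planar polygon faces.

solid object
 facet normal -0.044 0.875 0.481
  outer loop
   vertex 3.5 4.5 1.8
   vertex 1.8 4.8 1.1
   vertex 0.7 2.6 5.0
  endloop
 endfacet
 facet normal 0.406 0.456 -0.792
  outer loop
   vertex 3.5 4.5 1.8
   vertex 4.0 1.8 0.5
   vertex 1.8 4.8 1.1
  endloop
 endfacet
 facet normal 0.755 -0.010 0.655
  outer loop
   vertex 3.5 4.5 1.8
   vertex 0.7 2.6 5.0
   vertex 2.4 0.0 3.0
  endloop
 endfacet
 facet normal 0.864 -0.079 0.496
  outer loop
   vertex 3.5 4.5 1.8
   vertex 2.4 0.0 3.0
   vertex 4.0 1.8 0.5
  endloop
 endfacet
 facet normal -0.954 0.280 -0.111
  outer loop
   vertex 1.4 3.2 0.5
   vertex 0.7 2.6 5.0
   vertex 1.8 4.8 1.1
  endloop
 endfacet
 facet normal -0.883 -0.428 -0.194
  outer loop
   vertex 1.4 3.2 0.5
   vertex 2.4 0.0 3.0
   vertex 0.7 2.6 5.0
  endloop
 endfacet
 facet normal 0.167 0.309 -0.936
  outer loop
   vertex 1.4 3.2 0.5
   vertex 1.8 4.8 1.1
   vertex 4.0 1.8 0.5
  endloop
 endfacet
 facet normal -0.296 -0.676 -0.676
  outer loop
   vertex 2.4 1.4 1.6
   vertex 4.0 1.8 0.5
   vertex 2.4 0.0 3.0
  endloop
 endfacet
 facet normal -0.334 -0.620 -0.711
  outer loop
   vertex 2.4 1.4 1.6
   vertex 1.4 3.2 0.5
   vertex 4.0 1.8 0.5
  endloop
 endfacet
 facet normal -0.444 -0.634 -0.634
  outer loop
   vertex 2.4 1.4 1.6
   vertex 2.4 0.0 3.0
   vertex 1.4 3.2 0.5
  endloop
 endfacet
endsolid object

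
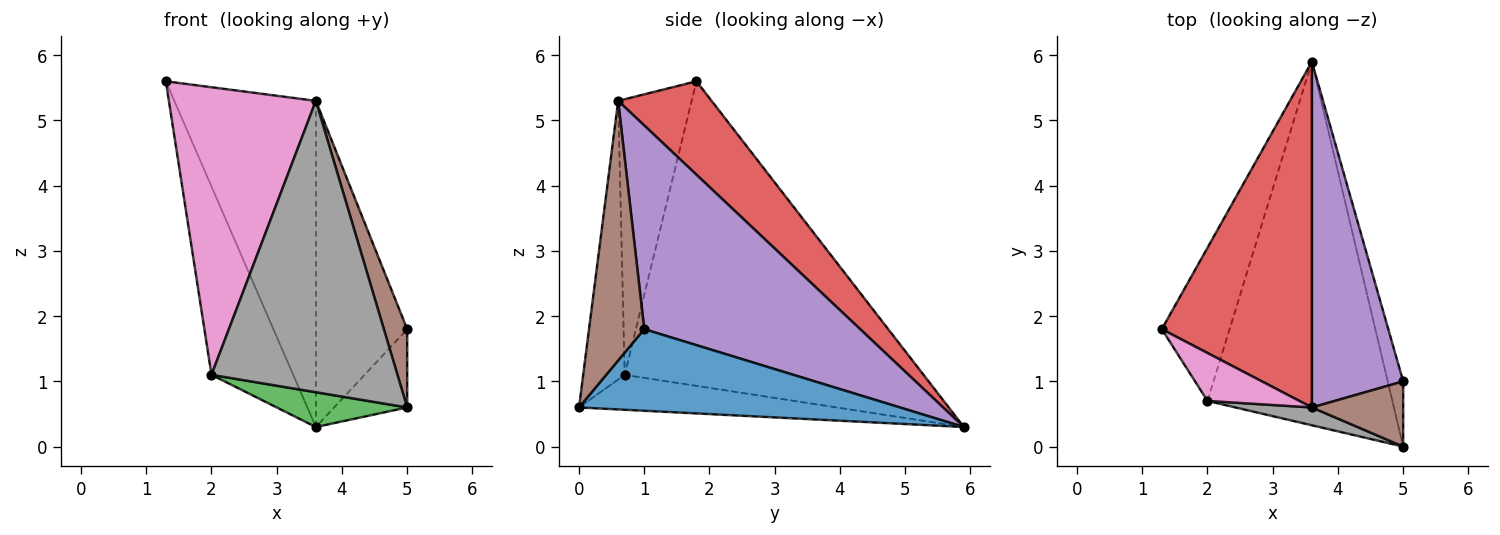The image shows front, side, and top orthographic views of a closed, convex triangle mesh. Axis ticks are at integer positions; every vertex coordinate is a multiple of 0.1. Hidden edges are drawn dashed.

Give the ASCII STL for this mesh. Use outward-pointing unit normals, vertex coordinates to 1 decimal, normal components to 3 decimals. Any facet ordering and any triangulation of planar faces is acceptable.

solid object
 facet normal 0.959 0.218 -0.182
  outer loop
   vertex 5.0 0.0 0.6
   vertex 3.6 5.9 0.3
   vertex 5.0 1.0 1.8
  endloop
 endfacet
 facet normal -0.943 0.258 -0.210
  outer loop
   vertex 2.0 0.7 1.1
   vertex 1.3 1.8 5.6
   vertex 3.6 5.9 0.3
  endloop
 endfacet
 facet normal -0.185 -0.094 -0.978
  outer loop
   vertex 2.0 0.7 1.1
   vertex 3.6 5.9 0.3
   vertex 5.0 0.0 0.6
  endloop
 endfacet
 facet normal 0.413 0.625 0.663
  outer loop
   vertex 3.6 0.6 5.3
   vertex 3.6 5.9 0.3
   vertex 1.3 1.8 5.6
  endloop
 endfacet
 facet normal 0.851 0.360 0.382
  outer loop
   vertex 3.6 0.6 5.3
   vertex 5.0 1.0 1.8
   vertex 3.6 5.9 0.3
  endloop
 endfacet
 facet normal 0.876 -0.370 0.308
  outer loop
   vertex 3.6 0.6 5.3
   vertex 5.0 0.0 0.6
   vertex 5.0 1.0 1.8
  endloop
 endfacet
 facet normal -0.442 -0.885 0.147
  outer loop
   vertex 3.6 0.6 5.3
   vertex 1.3 1.8 5.6
   vertex 2.0 0.7 1.1
  endloop
 endfacet
 facet normal -0.217 -0.974 0.060
  outer loop
   vertex 3.6 0.6 5.3
   vertex 2.0 0.7 1.1
   vertex 5.0 0.0 0.6
  endloop
 endfacet
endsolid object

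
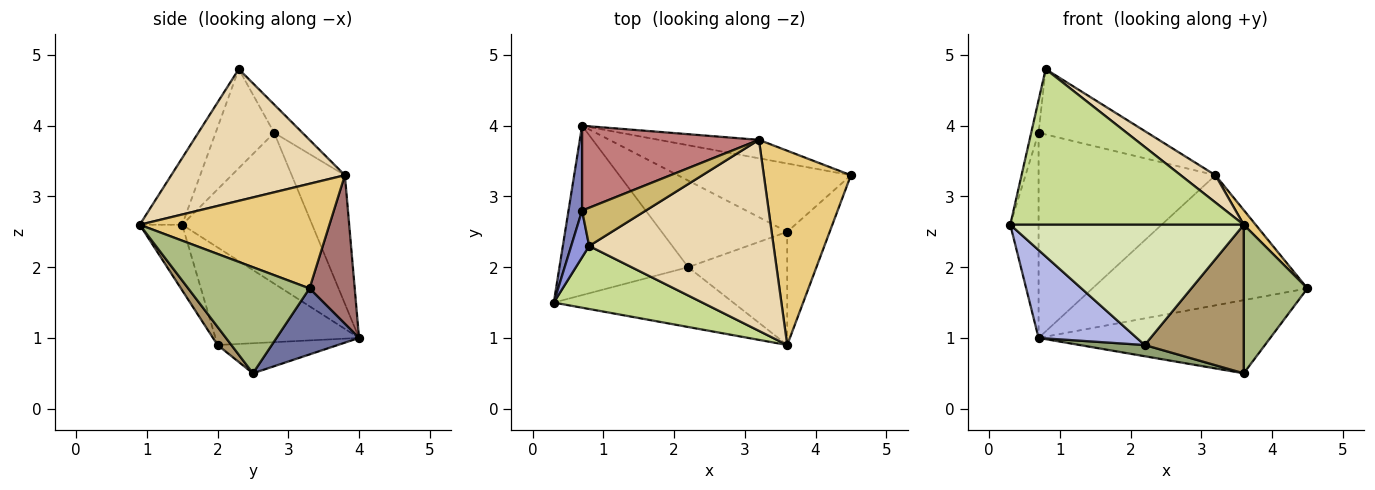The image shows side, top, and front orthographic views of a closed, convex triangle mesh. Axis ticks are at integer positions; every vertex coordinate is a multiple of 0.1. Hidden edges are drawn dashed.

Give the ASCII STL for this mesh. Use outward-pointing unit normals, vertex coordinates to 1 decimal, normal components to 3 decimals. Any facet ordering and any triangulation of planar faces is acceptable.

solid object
 facet normal 0.252 0.707 -0.660
  outer loop
   vertex 3.6 2.5 0.5
   vertex 0.7 4.0 1.0
   vertex 4.5 3.3 1.7
  endloop
 endfacet
 facet normal -0.973 0.212 0.088
  outer loop
   vertex 0.7 2.8 3.9
   vertex 0.7 4.0 1.0
   vertex 0.3 1.5 2.6
  endloop
 endfacet
 facet normal -0.976 0.123 0.177
  outer loop
   vertex 0.7 2.8 3.9
   vertex 0.3 1.5 2.6
   vertex 0.8 2.3 4.8
  endloop
 endfacet
 facet normal -0.558 -0.382 -0.736
  outer loop
   vertex 2.2 2.0 0.9
   vertex 0.3 1.5 2.6
   vertex 0.7 4.0 1.0
  endloop
 endfacet
 facet normal -0.231 -0.125 -0.965
  outer loop
   vertex 2.2 2.0 0.9
   vertex 0.7 4.0 1.0
   vertex 3.6 2.5 0.5
  endloop
 endfacet
 facet normal 0.835 -0.438 -0.334
  outer loop
   vertex 3.6 0.9 2.6
   vertex 3.6 2.5 0.5
   vertex 4.5 3.3 1.7
  endloop
 endfacet
 facet normal -0.166 -0.914 0.370
  outer loop
   vertex 3.6 0.9 2.6
   vertex 0.8 2.3 4.8
   vertex 0.3 1.5 2.6
  endloop
 endfacet
 facet normal -0.161 -0.884 -0.440
  outer loop
   vertex 3.6 0.9 2.6
   vertex 0.3 1.5 2.6
   vertex 2.2 2.0 0.9
  endloop
 endfacet
 facet normal 0.110 -0.791 -0.602
  outer loop
   vertex 3.6 0.9 2.6
   vertex 2.2 2.0 0.9
   vertex 3.6 2.5 0.5
  endloop
 endfacet
 facet normal -0.219 0.842 0.492
  outer loop
   vertex 3.2 3.8 3.3
   vertex 0.7 2.8 3.9
   vertex 0.8 2.3 4.8
  endloop
 endfacet
 facet normal 0.768 -0.048 0.639
  outer loop
   vertex 3.2 3.8 3.3
   vertex 3.6 0.9 2.6
   vertex 4.5 3.3 1.7
  endloop
 endfacet
 facet normal 0.577 -0.115 0.808
  outer loop
   vertex 3.2 3.8 3.3
   vertex 0.8 2.3 4.8
   vertex 3.6 0.9 2.6
  endloop
 endfacet
 facet normal 0.204 0.969 -0.137
  outer loop
   vertex 3.2 3.8 3.3
   vertex 4.5 3.3 1.7
   vertex 0.7 4.0 1.0
  endloop
 endfacet
 facet normal -0.268 0.890 0.368
  outer loop
   vertex 3.2 3.8 3.3
   vertex 0.7 4.0 1.0
   vertex 0.7 2.8 3.9
  endloop
 endfacet
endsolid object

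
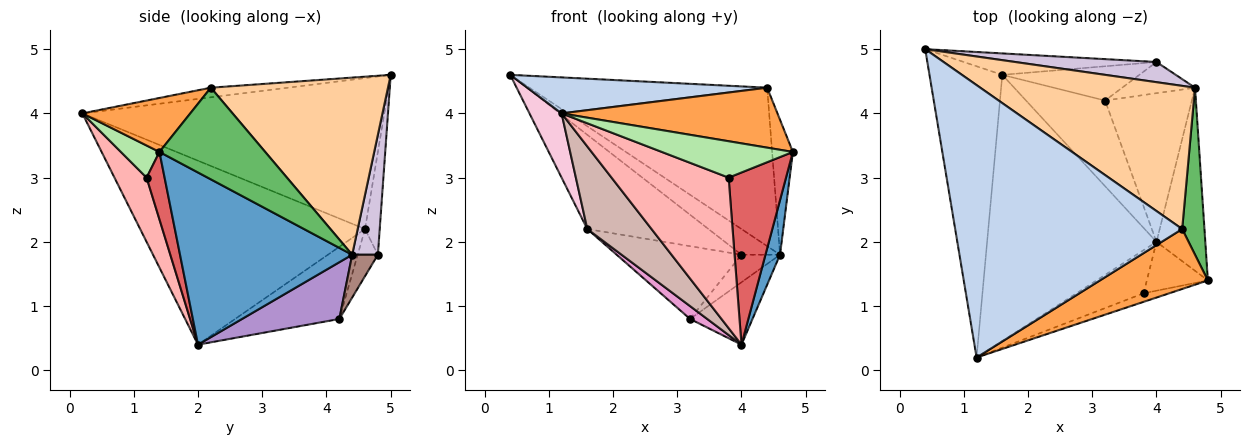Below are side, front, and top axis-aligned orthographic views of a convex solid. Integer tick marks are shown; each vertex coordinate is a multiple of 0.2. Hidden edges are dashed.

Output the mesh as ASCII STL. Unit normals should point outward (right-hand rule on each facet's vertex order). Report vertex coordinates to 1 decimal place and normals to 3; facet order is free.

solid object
 facet normal 0.959 -0.081 -0.272
  outer loop
   vertex 4.6 4.4 1.8
   vertex 4.8 1.4 3.4
   vertex 4.0 2.0 0.4
  endloop
 endfacet
 facet normal -0.042 -0.131 0.991
  outer loop
   vertex 4.4 2.2 4.4
   vertex 0.4 5.0 4.6
   vertex 1.2 0.2 4.0
  endloop
 endfacet
 facet normal 0.333 -0.667 0.667
  outer loop
   vertex 4.4 2.2 4.4
   vertex 1.2 0.2 4.0
   vertex 4.8 1.4 3.4
  endloop
 endfacet
 facet normal 0.484 0.649 0.587
  outer loop
   vertex 4.4 2.2 4.4
   vertex 4.6 4.4 1.8
   vertex 0.4 5.0 4.6
  endloop
 endfacet
 facet normal 0.955 0.187 0.232
  outer loop
   vertex 4.4 2.2 4.4
   vertex 4.8 1.4 3.4
   vertex 4.6 4.4 1.8
  endloop
 endfacet
 facet normal 0.275 -0.936 -0.220
  outer loop
   vertex 3.8 1.2 3.0
   vertex 4.8 1.4 3.4
   vertex 1.2 0.2 4.0
  endloop
 endfacet
 facet normal 0.289 -0.921 -0.261
  outer loop
   vertex 3.8 1.2 3.0
   vertex 4.0 2.0 0.4
   vertex 4.8 1.4 3.4
  endloop
 endfacet
 facet normal 0.255 -0.930 -0.266
  outer loop
   vertex 3.8 1.2 3.0
   vertex 1.2 0.2 4.0
   vertex 4.0 2.0 0.4
  endloop
 endfacet
 facet normal 0.517 0.331 -0.790
  outer loop
   vertex 3.2 4.2 0.8
   vertex 4.6 4.4 1.8
   vertex 4.0 2.0 0.4
  endloop
 endfacet
 facet normal 0.464 0.696 0.547
  outer loop
   vertex 4.0 4.8 1.8
   vertex 0.4 5.0 4.6
   vertex 4.6 4.4 1.8
  endloop
 endfacet
 facet normal 0.404 0.605 -0.686
  outer loop
   vertex 4.0 4.8 1.8
   vertex 4.6 4.4 1.8
   vertex 3.2 4.2 0.8
  endloop
 endfacet
 facet normal -0.720 -0.206 -0.663
  outer loop
   vertex 1.6 4.6 2.2
   vertex 4.0 2.0 0.4
   vertex 1.2 0.2 4.0
  endloop
 endfacet
 facet normal -0.670 -0.110 -0.734
  outer loop
   vertex 1.6 4.6 2.2
   vertex 3.2 4.2 0.8
   vertex 4.0 2.0 0.4
  endloop
 endfacet
 facet normal -0.897 -0.095 -0.432
  outer loop
   vertex 1.6 4.6 2.2
   vertex 1.2 0.2 4.0
   vertex 0.4 5.0 4.6
  endloop
 endfacet
 facet normal -0.117 0.968 -0.220
  outer loop
   vertex 1.6 4.6 2.2
   vertex 0.4 5.0 4.6
   vertex 4.0 4.8 1.8
  endloop
 endfacet
 facet normal -0.145 0.895 -0.421
  outer loop
   vertex 1.6 4.6 2.2
   vertex 4.0 4.8 1.8
   vertex 3.2 4.2 0.8
  endloop
 endfacet
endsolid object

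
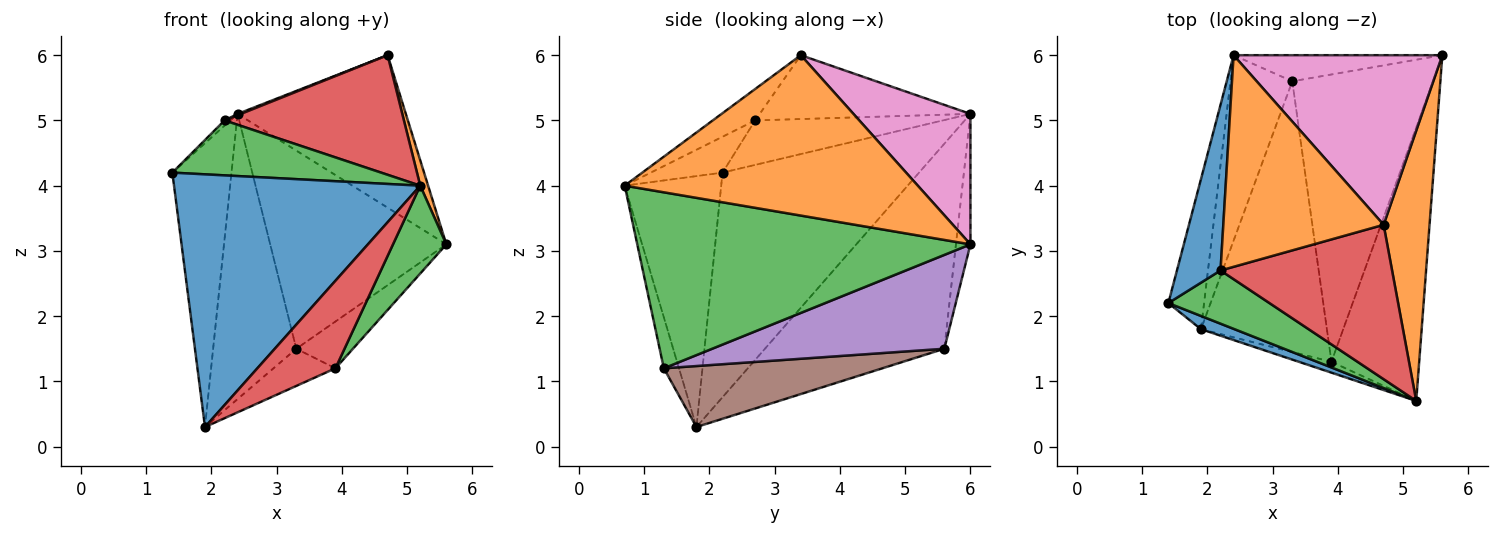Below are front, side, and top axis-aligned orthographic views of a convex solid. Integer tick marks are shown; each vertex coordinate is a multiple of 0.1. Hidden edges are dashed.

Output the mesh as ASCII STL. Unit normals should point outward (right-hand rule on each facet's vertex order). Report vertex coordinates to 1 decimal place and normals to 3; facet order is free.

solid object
 facet normal -0.365 -0.930 0.049
  outer loop
   vertex 1.9 1.8 0.3
   vertex 5.2 0.7 4.0
   vertex 1.4 2.2 4.2
  endloop
 endfacet
 facet normal 0.961 -0.026 0.275
  outer loop
   vertex 4.7 3.4 6.0
   vertex 5.2 0.7 4.0
   vertex 5.6 6.0 3.1
  endloop
 endfacet
 facet normal 0.886 -0.142 -0.442
  outer loop
   vertex 3.9 1.3 1.2
   vertex 5.6 6.0 3.1
   vertex 5.2 0.7 4.0
  endloop
 endfacet
 facet normal -0.189 -0.974 -0.121
  outer loop
   vertex 3.9 1.3 1.2
   vertex 5.2 0.7 4.0
   vertex 1.9 1.8 0.3
  endloop
 endfacet
 facet normal 0.550 0.134 -0.824
  outer loop
   vertex 3.9 1.3 1.2
   vertex 3.3 5.6 1.5
   vertex 5.6 6.0 3.1
  endloop
 endfacet
 facet normal 0.433 0.123 -0.893
  outer loop
   vertex 3.9 1.3 1.2
   vertex 1.9 1.8 0.3
   vertex 3.3 5.6 1.5
  endloop
 endfacet
 facet normal 0.421 0.606 0.674
  outer loop
   vertex 2.4 6.0 5.1
   vertex 4.7 3.4 6.0
   vertex 5.6 6.0 3.1
  endloop
 endfacet
 facet normal -0.081 0.988 -0.130
  outer loop
   vertex 2.4 6.0 5.1
   vertex 5.6 6.0 3.1
   vertex 3.3 5.6 1.5
  endloop
 endfacet
 facet normal -0.947 0.285 -0.151
  outer loop
   vertex 2.4 6.0 5.1
   vertex 1.9 1.8 0.3
   vertex 1.4 2.2 4.2
  endloop
 endfacet
 facet normal -0.875 0.406 -0.264
  outer loop
   vertex 2.4 6.0 5.1
   vertex 3.3 5.6 1.5
   vertex 1.9 1.8 0.3
  endloop
 endfacet
 facet normal -0.714 0.022 0.700
  outer loop
   vertex 2.2 2.7 5.0
   vertex 2.4 6.0 5.1
   vertex 1.4 2.2 4.2
  endloop
 endfacet
 facet normal -0.370 -0.006 0.929
  outer loop
   vertex 2.2 2.7 5.0
   vertex 4.7 3.4 6.0
   vertex 2.4 6.0 5.1
  endloop
 endfacet
 facet normal -0.240 -0.697 0.676
  outer loop
   vertex 2.2 2.7 5.0
   vertex 1.4 2.2 4.2
   vertex 5.2 0.7 4.0
  endloop
 endfacet
 facet normal -0.143 -0.606 0.782
  outer loop
   vertex 2.2 2.7 5.0
   vertex 5.2 0.7 4.0
   vertex 4.7 3.4 6.0
  endloop
 endfacet
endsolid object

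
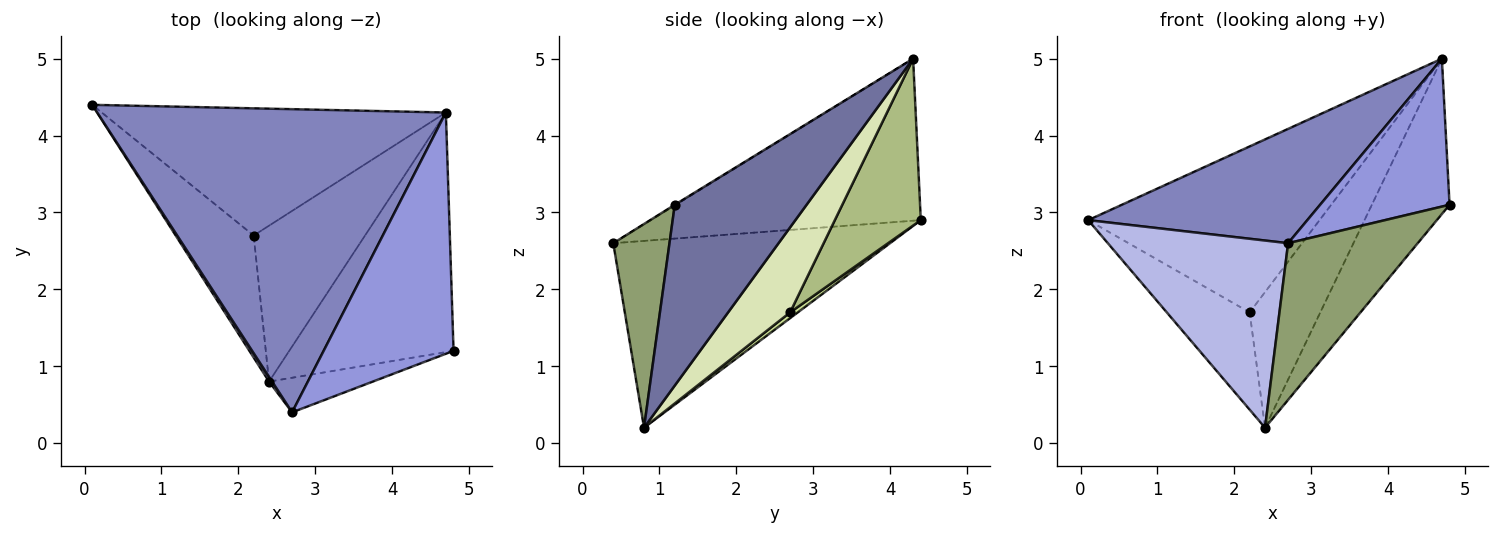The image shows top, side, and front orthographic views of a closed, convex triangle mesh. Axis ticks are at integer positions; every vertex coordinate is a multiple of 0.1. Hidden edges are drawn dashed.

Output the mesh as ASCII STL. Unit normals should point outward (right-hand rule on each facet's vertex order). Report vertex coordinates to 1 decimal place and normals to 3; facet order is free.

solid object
 facet normal 0.678 0.400 -0.617
  outer loop
   vertex 2.4 0.8 0.2
   vertex 4.7 4.3 5.0
   vertex 4.8 1.2 3.1
  endloop
 endfacet
 facet normal -0.399 -0.324 0.858
  outer loop
   vertex 2.7 0.4 2.6
   vertex 4.7 4.3 5.0
   vertex 0.1 4.4 2.9
  endloop
 endfacet
 facet normal -0.004 -0.523 0.853
  outer loop
   vertex 2.7 0.4 2.6
   vertex 4.8 1.2 3.1
   vertex 4.7 4.3 5.0
  endloop
 endfacet
 facet normal -0.838 -0.546 0.014
  outer loop
   vertex 2.7 0.4 2.6
   vertex 0.1 4.4 2.9
   vertex 2.4 0.8 0.2
  endloop
 endfacet
 facet normal 0.390 -0.899 -0.199
  outer loop
   vertex 2.7 0.4 2.6
   vertex 2.4 0.8 0.2
   vertex 4.8 1.2 3.1
  endloop
 endfacet
 facet normal 0.283 0.761 -0.583
  outer loop
   vertex 2.2 2.7 1.7
   vertex 0.1 4.4 2.9
   vertex 4.7 4.3 5.0
  endloop
 endfacet
 facet normal 0.058 0.622 -0.781
  outer loop
   vertex 2.2 2.7 1.7
   vertex 2.4 0.8 0.2
   vertex 0.1 4.4 2.9
  endloop
 endfacet
 facet normal 0.499 0.569 -0.654
  outer loop
   vertex 2.2 2.7 1.7
   vertex 4.7 4.3 5.0
   vertex 2.4 0.8 0.2
  endloop
 endfacet
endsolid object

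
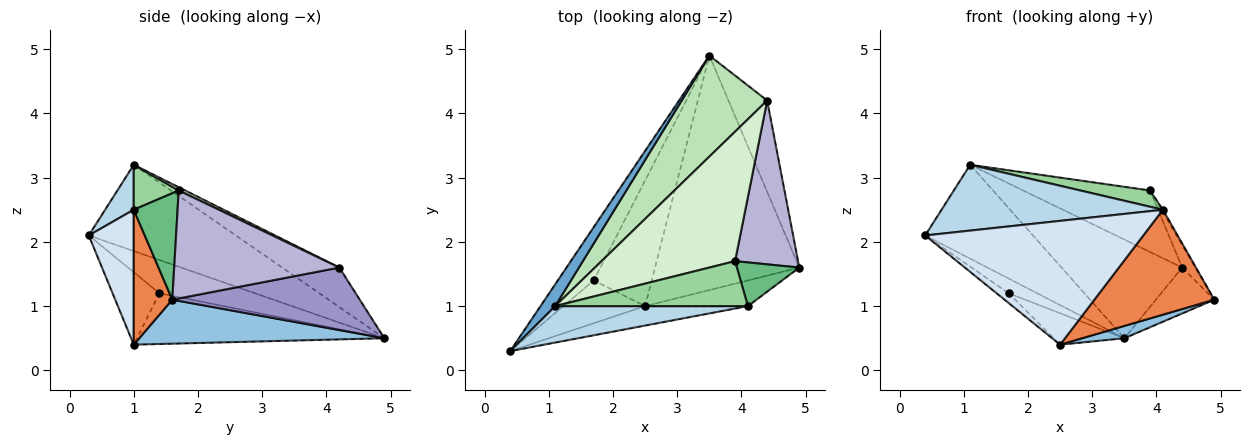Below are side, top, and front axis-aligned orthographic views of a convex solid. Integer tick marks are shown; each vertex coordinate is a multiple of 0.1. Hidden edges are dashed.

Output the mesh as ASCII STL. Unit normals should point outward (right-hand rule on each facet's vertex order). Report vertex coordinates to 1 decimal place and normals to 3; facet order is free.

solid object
 facet normal -0.799 0.586 0.136
  outer loop
   vertex 1.1 1.0 3.2
   vertex 3.5 4.9 0.5
   vertex 0.4 0.3 2.1
  endloop
 endfacet
 facet normal 0.291 -0.050 -0.955
  outer loop
   vertex 2.5 1.0 0.4
   vertex 3.5 4.9 0.5
   vertex 4.9 1.6 1.1
  endloop
 endfacet
 facet normal 0.112 -0.869 0.482
  outer loop
   vertex 4.1 1.0 2.5
   vertex 1.1 1.0 3.2
   vertex 0.4 0.3 2.1
  endloop
 endfacet
 facet normal 0.200 -0.968 -0.152
  outer loop
   vertex 4.1 1.0 2.5
   vertex 0.4 0.3 2.1
   vertex 2.5 1.0 0.4
  endloop
 endfacet
 facet normal 0.298 -0.927 -0.227
  outer loop
   vertex 4.1 1.0 2.5
   vertex 2.5 1.0 0.4
   vertex 4.9 1.6 1.1
  endloop
 endfacet
 facet normal -0.666 0.199 -0.719
  outer loop
   vertex 1.7 1.4 1.2
   vertex 0.4 0.3 2.1
   vertex 3.5 4.9 0.5
  endloop
 endfacet
 facet normal -0.654 0.169 -0.738
  outer loop
   vertex 1.7 1.4 1.2
   vertex 2.5 1.0 0.4
   vertex 0.4 0.3 2.1
  endloop
 endfacet
 facet normal -0.647 0.185 -0.740
  outer loop
   vertex 1.7 1.4 1.2
   vertex 3.5 4.9 0.5
   vertex 2.5 1.0 0.4
  endloop
 endfacet
 facet normal 0.862 0.030 0.505
  outer loop
   vertex 3.9 1.7 2.8
   vertex 4.1 1.0 2.5
   vertex 4.9 1.6 1.1
  endloop
 endfacet
 facet normal 0.214 -0.332 0.918
  outer loop
   vertex 3.9 1.7 2.8
   vertex 1.1 1.0 3.2
   vertex 4.1 1.0 2.5
  endloop
 endfacet
 facet normal -0.314 0.663 0.679
  outer loop
   vertex 4.4 4.2 1.6
   vertex 3.5 4.9 0.5
   vertex 1.1 1.0 3.2
  endloop
 endfacet
 facet normal 0.022 0.429 0.903
  outer loop
   vertex 4.4 4.2 1.6
   vertex 1.1 1.0 3.2
   vertex 3.9 1.7 2.8
  endloop
 endfacet
 facet normal 0.822 0.256 -0.509
  outer loop
   vertex 4.4 4.2 1.6
   vertex 4.9 1.6 1.1
   vertex 3.5 4.9 0.5
  endloop
 endfacet
 facet normal 0.862 0.069 0.503
  outer loop
   vertex 4.4 4.2 1.6
   vertex 3.9 1.7 2.8
   vertex 4.9 1.6 1.1
  endloop
 endfacet
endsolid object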